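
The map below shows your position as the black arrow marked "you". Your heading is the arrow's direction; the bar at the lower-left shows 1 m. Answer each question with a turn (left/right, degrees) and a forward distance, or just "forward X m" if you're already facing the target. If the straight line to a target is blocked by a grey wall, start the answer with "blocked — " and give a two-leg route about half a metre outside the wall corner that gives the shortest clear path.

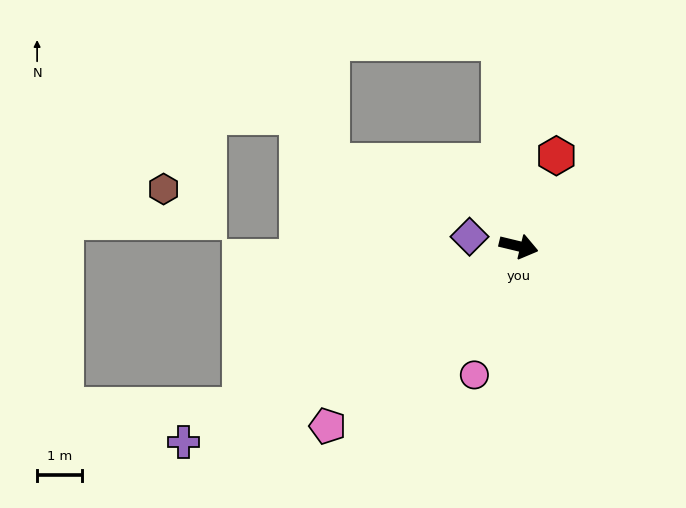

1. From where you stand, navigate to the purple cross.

turn right 136°, forward 8.7 m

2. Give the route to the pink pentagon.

turn right 123°, forward 5.9 m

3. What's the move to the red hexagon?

turn left 81°, forward 2.2 m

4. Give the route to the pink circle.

turn right 95°, forward 3.1 m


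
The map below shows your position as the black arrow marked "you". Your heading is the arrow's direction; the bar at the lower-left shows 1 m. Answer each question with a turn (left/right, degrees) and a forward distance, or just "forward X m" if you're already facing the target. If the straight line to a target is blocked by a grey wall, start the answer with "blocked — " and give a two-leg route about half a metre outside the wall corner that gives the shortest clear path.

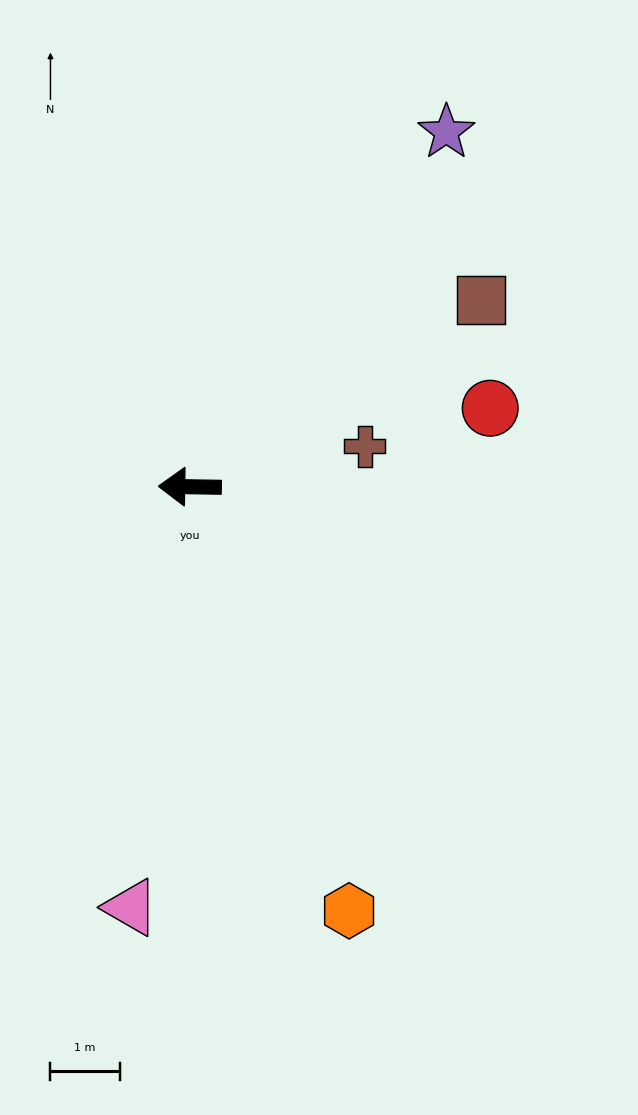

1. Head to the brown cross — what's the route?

turn right 166°, forward 2.6 m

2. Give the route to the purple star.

turn right 125°, forward 6.3 m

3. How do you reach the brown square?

turn right 146°, forward 5.0 m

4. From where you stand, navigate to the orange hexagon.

turn left 112°, forward 6.5 m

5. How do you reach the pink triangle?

turn left 83°, forward 6.1 m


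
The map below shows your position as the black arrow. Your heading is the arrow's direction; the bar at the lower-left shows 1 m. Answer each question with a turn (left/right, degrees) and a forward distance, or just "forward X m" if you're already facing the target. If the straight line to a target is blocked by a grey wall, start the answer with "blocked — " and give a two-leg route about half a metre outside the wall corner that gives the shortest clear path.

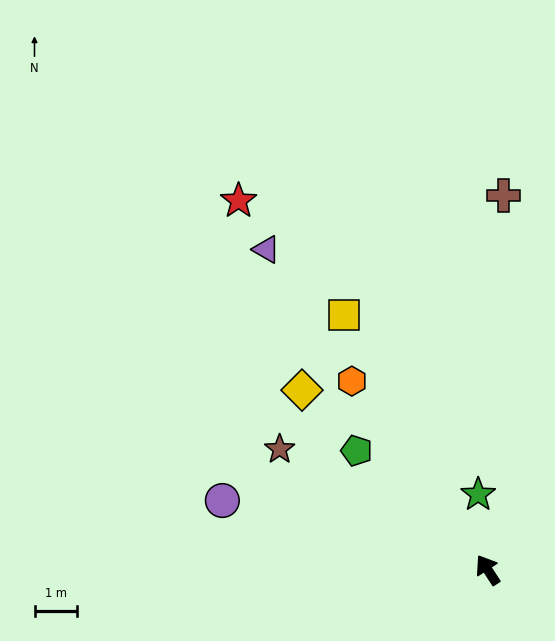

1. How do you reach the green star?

turn right 26°, forward 1.8 m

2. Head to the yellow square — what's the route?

turn right 4°, forward 6.9 m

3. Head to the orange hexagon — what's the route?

turn left 3°, forward 5.5 m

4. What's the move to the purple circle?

turn left 42°, forward 6.5 m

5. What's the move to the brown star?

turn left 27°, forward 5.7 m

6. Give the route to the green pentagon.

turn left 15°, forward 4.2 m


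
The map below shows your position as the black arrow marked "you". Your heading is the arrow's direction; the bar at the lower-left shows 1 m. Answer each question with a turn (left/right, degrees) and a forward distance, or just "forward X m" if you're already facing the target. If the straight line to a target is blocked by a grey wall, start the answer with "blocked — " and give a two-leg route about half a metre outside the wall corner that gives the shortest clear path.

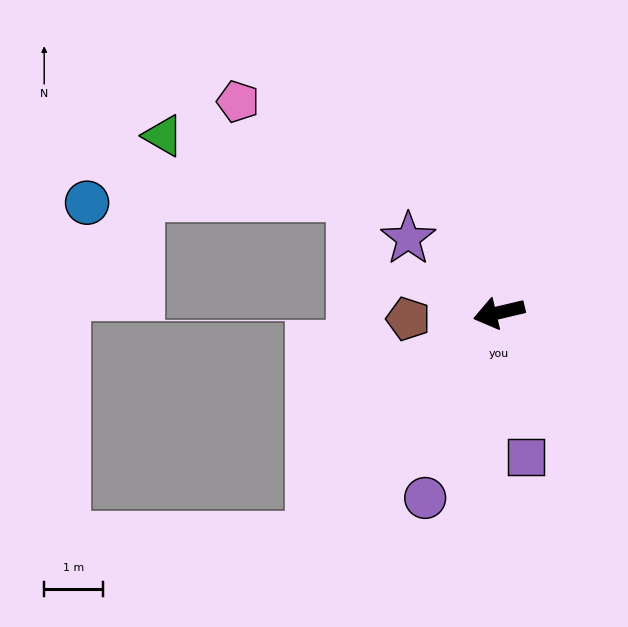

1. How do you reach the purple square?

turn left 87°, forward 2.5 m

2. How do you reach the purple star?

turn right 52°, forward 2.0 m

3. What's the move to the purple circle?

turn left 55°, forward 3.4 m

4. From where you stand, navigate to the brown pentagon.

turn right 9°, forward 1.5 m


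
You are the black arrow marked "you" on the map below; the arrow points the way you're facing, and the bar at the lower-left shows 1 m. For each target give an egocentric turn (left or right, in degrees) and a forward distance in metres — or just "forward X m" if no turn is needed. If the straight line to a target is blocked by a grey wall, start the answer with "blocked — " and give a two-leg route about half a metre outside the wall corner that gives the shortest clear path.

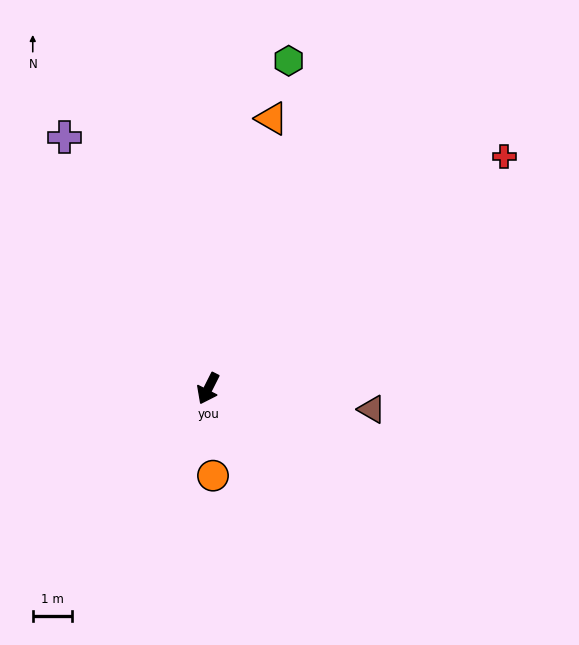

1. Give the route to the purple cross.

turn right 124°, forward 7.5 m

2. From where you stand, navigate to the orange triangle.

turn right 166°, forward 7.2 m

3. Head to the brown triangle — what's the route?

turn left 110°, forward 4.3 m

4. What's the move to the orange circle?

turn left 30°, forward 2.2 m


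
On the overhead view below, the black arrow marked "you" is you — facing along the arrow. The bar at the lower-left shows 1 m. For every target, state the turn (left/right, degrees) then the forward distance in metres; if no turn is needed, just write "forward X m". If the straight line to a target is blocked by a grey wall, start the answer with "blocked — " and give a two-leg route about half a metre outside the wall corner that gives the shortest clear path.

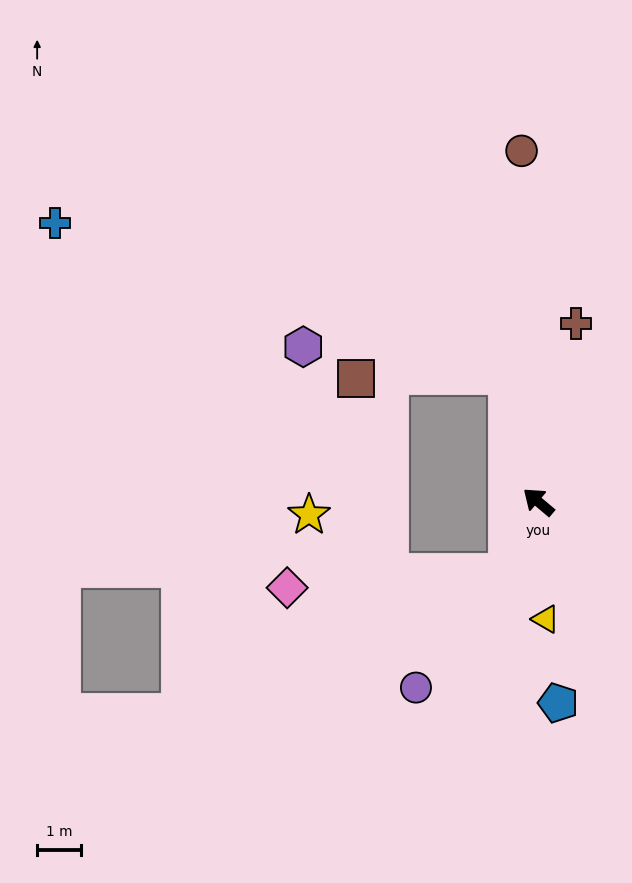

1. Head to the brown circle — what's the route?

turn right 47°, forward 8.1 m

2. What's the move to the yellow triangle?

turn left 134°, forward 2.7 m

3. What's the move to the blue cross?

blocked — turn right 36°, forward 3.0 m, then turn left 57°, forward 10.9 m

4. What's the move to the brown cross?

turn right 62°, forward 4.2 m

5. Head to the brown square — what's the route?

blocked — turn right 36°, forward 3.0 m, then turn left 77°, forward 3.5 m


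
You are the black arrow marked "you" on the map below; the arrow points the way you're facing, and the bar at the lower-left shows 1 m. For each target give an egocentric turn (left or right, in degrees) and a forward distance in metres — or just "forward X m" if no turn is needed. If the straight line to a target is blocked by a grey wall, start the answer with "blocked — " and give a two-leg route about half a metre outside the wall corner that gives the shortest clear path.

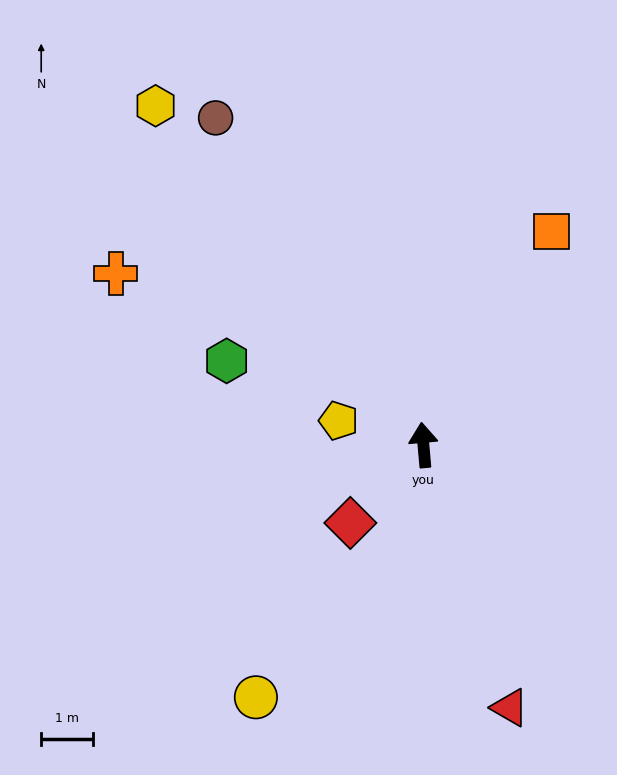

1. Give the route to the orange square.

turn right 36°, forward 4.8 m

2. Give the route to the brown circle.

turn left 27°, forward 7.5 m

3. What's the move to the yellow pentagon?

turn left 69°, forward 1.7 m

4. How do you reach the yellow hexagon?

turn left 33°, forward 8.3 m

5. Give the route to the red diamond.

turn left 132°, forward 2.1 m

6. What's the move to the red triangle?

turn right 167°, forward 5.3 m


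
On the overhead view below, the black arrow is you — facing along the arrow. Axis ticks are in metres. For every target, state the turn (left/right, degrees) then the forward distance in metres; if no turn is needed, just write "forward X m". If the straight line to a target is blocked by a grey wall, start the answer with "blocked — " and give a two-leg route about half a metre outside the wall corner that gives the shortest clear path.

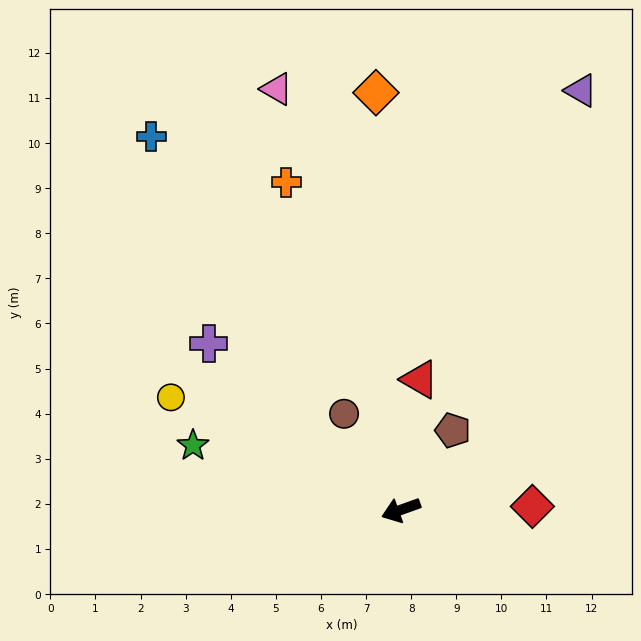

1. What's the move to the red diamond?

turn left 162°, forward 2.9 m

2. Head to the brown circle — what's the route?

turn right 79°, forward 2.5 m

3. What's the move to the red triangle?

turn right 118°, forward 2.9 m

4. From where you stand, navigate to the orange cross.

turn right 90°, forward 7.7 m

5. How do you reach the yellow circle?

turn right 46°, forward 5.7 m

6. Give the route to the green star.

turn right 37°, forward 4.8 m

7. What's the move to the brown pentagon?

turn right 143°, forward 2.1 m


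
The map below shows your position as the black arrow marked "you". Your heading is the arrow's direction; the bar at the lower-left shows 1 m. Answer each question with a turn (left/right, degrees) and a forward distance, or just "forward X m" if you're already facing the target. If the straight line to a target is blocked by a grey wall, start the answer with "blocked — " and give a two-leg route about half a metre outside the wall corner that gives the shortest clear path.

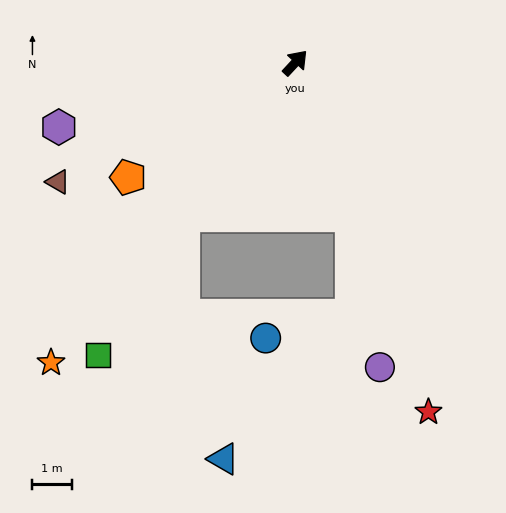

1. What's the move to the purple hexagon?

turn left 148°, forward 6.3 m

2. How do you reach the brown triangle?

turn left 160°, forward 6.8 m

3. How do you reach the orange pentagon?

turn left 167°, forward 5.2 m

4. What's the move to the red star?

turn right 116°, forward 9.6 m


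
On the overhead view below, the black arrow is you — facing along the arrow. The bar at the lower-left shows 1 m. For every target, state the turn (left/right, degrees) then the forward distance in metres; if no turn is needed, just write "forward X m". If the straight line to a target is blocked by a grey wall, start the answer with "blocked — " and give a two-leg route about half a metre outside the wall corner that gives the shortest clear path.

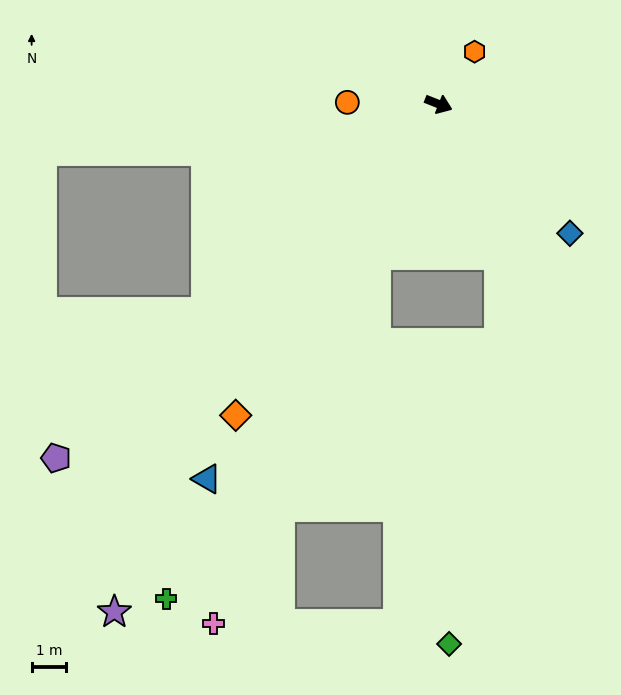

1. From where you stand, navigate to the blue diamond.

turn right 23°, forward 5.3 m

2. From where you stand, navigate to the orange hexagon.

turn left 77°, forward 1.8 m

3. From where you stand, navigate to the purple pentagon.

turn right 116°, forward 15.1 m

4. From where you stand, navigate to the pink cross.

turn right 92°, forward 16.4 m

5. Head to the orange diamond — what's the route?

turn right 101°, forward 10.7 m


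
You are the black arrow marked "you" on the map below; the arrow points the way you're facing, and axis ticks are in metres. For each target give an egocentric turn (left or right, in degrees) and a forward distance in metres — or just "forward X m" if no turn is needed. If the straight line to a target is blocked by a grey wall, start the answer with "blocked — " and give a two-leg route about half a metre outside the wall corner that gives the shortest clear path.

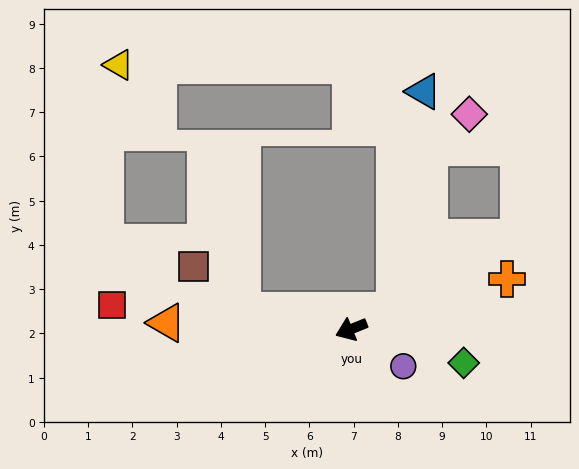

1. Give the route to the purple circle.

turn left 122°, forward 1.4 m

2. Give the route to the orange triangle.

turn right 24°, forward 4.2 m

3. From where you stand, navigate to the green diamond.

turn left 141°, forward 2.7 m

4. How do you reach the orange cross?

turn left 176°, forward 3.7 m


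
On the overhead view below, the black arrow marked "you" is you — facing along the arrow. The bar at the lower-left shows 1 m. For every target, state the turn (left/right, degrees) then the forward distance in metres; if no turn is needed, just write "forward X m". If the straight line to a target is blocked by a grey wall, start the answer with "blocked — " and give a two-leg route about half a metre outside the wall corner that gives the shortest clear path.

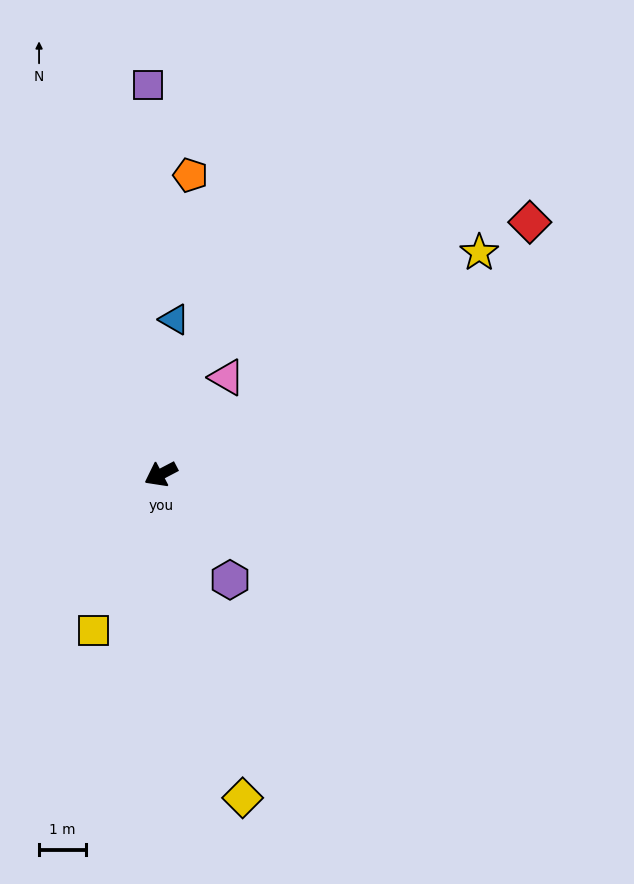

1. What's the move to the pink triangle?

turn right 152°, forward 2.5 m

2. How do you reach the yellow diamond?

turn left 77°, forward 7.1 m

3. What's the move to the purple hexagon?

turn left 96°, forward 2.7 m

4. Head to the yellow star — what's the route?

turn right 173°, forward 8.3 m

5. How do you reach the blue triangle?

turn right 123°, forward 3.3 m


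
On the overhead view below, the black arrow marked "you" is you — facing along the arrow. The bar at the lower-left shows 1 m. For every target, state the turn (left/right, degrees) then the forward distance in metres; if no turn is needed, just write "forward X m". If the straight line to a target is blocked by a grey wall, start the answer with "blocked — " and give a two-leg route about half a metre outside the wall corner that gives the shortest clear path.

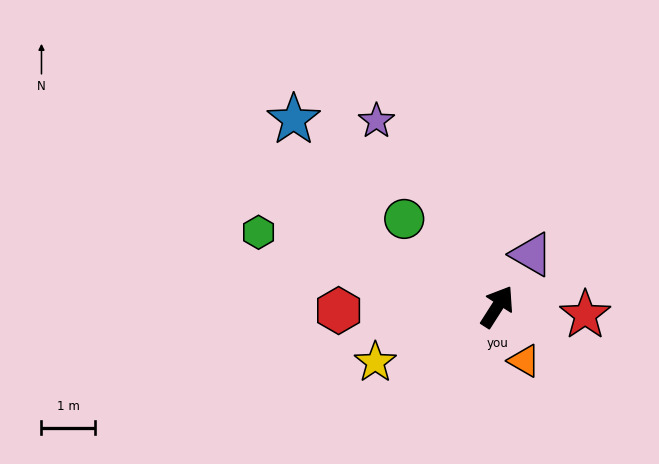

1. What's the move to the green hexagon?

turn left 105°, forward 4.7 m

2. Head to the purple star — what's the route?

turn left 66°, forward 4.2 m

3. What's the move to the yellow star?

turn left 147°, forward 2.5 m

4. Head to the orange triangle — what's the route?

turn right 121°, forward 1.1 m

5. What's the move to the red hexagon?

turn left 124°, forward 3.0 m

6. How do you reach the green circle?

turn left 79°, forward 2.4 m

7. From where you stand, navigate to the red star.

turn right 63°, forward 1.7 m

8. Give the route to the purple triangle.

forward 1.2 m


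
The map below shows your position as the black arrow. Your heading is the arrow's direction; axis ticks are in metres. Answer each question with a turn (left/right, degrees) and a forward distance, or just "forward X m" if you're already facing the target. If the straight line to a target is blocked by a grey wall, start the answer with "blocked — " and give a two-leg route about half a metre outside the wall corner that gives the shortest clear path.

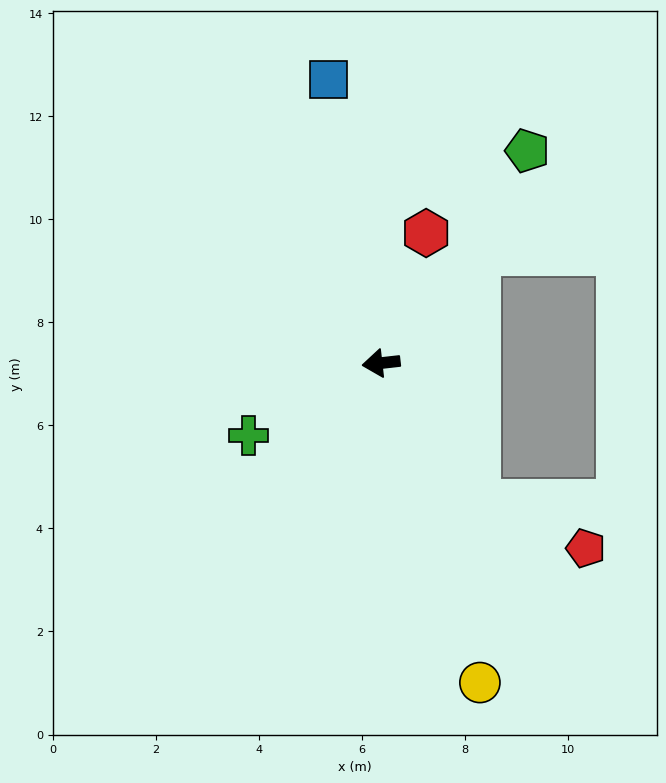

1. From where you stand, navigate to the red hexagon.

turn right 116°, forward 2.7 m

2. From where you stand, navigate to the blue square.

turn right 86°, forward 5.6 m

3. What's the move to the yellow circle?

turn left 101°, forward 6.5 m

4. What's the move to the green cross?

turn left 22°, forward 2.9 m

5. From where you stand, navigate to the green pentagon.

turn right 131°, forward 5.0 m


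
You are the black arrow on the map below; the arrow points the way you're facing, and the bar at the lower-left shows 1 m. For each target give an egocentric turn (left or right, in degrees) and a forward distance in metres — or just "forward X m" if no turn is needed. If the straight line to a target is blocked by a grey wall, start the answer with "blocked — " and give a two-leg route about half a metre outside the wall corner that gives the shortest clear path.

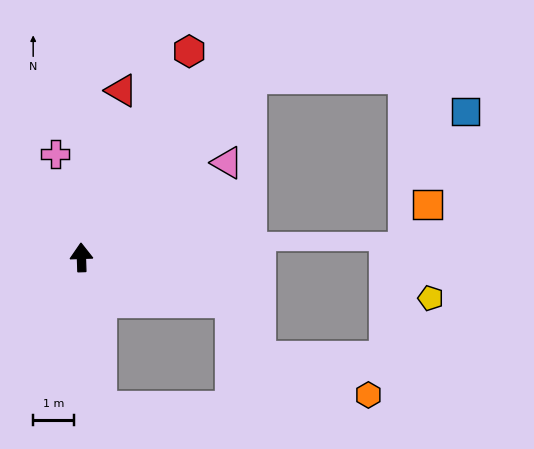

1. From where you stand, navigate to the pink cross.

turn left 12°, forward 2.6 m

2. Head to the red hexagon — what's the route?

turn right 30°, forward 5.7 m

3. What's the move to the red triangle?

turn right 15°, forward 4.2 m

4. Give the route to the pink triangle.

turn right 59°, forward 4.3 m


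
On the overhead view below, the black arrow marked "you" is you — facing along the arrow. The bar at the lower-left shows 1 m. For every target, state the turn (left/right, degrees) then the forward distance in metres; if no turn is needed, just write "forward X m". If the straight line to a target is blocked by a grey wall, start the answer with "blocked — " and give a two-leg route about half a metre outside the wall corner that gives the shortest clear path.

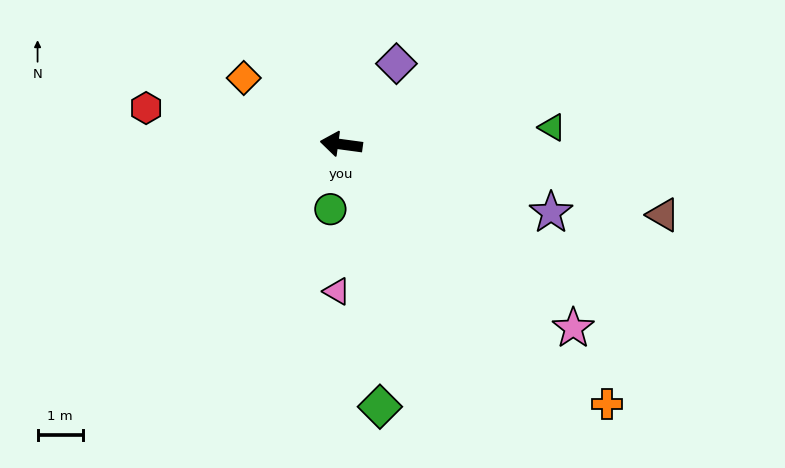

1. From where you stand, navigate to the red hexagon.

turn right 3°, forward 4.4 m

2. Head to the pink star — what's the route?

turn left 149°, forward 6.6 m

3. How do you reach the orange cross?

turn left 143°, forward 8.3 m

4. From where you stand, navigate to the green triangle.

turn right 168°, forward 4.7 m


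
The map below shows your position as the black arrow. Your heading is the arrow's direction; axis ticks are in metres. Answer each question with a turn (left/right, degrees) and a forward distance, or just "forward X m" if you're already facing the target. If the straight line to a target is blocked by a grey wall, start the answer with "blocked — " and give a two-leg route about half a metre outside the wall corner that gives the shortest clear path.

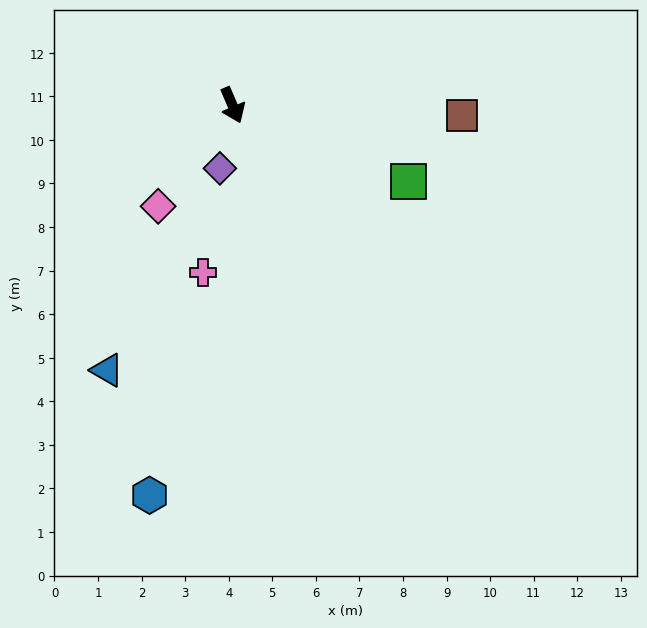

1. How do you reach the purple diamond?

turn right 35°, forward 1.5 m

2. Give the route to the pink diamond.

turn right 60°, forward 2.9 m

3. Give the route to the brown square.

turn left 64°, forward 5.3 m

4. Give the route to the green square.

turn left 43°, forward 4.4 m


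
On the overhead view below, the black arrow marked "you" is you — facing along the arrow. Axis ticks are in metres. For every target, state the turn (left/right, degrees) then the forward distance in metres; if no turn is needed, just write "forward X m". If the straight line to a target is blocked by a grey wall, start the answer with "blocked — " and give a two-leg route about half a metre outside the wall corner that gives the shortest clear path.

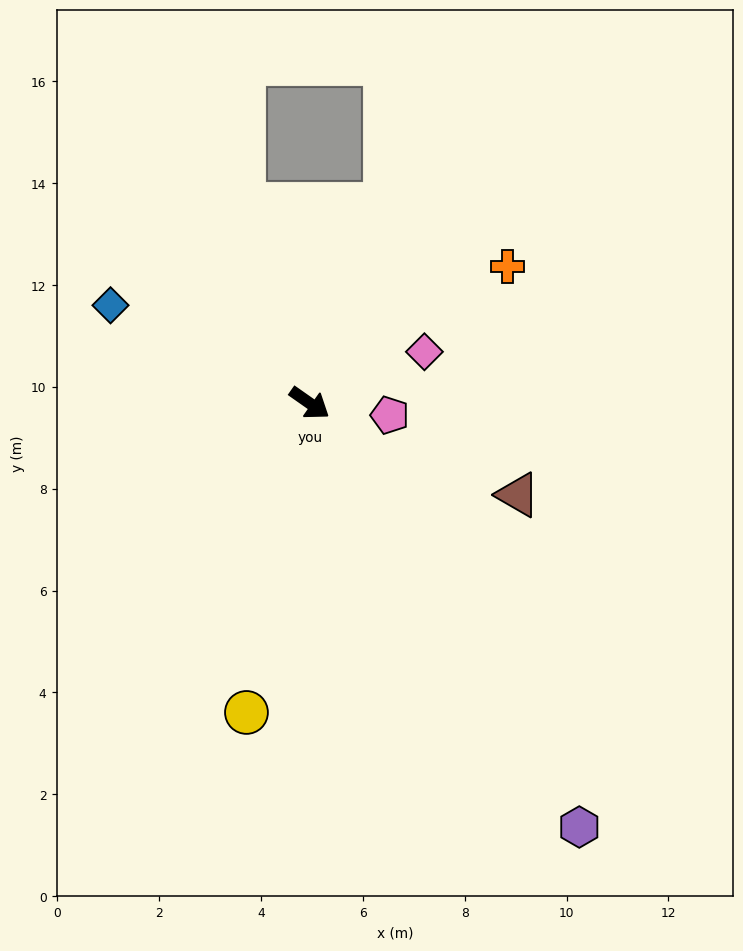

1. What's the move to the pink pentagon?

turn left 27°, forward 1.6 m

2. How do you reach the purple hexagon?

turn right 22°, forward 9.9 m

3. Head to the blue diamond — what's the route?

turn right 171°, forward 4.4 m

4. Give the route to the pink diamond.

turn left 59°, forward 2.5 m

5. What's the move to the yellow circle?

turn right 66°, forward 6.2 m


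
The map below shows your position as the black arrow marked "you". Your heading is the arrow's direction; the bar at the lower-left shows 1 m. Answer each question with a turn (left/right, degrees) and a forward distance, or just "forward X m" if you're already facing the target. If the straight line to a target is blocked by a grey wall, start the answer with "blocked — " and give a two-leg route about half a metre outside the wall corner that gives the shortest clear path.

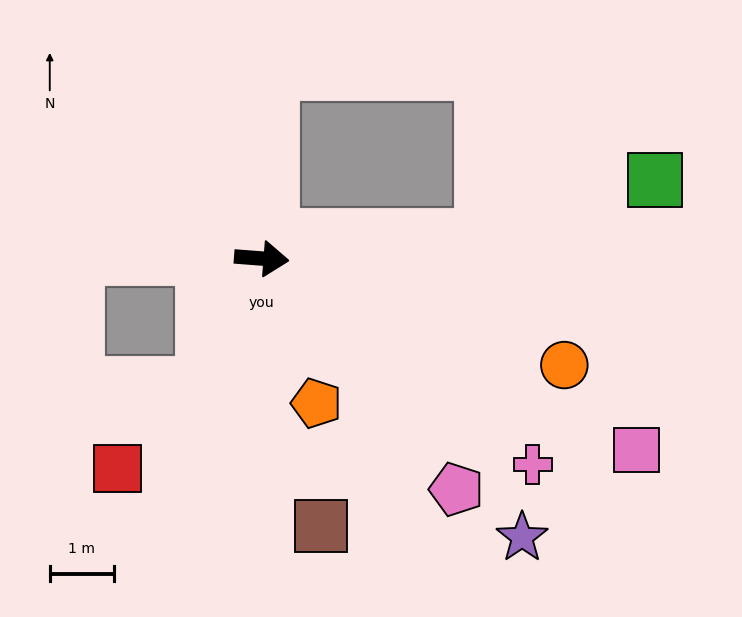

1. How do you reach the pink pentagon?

turn right 45°, forward 4.7 m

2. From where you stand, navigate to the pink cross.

turn right 33°, forward 5.3 m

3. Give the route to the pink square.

turn right 23°, forward 6.5 m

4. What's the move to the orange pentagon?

turn right 65°, forward 2.4 m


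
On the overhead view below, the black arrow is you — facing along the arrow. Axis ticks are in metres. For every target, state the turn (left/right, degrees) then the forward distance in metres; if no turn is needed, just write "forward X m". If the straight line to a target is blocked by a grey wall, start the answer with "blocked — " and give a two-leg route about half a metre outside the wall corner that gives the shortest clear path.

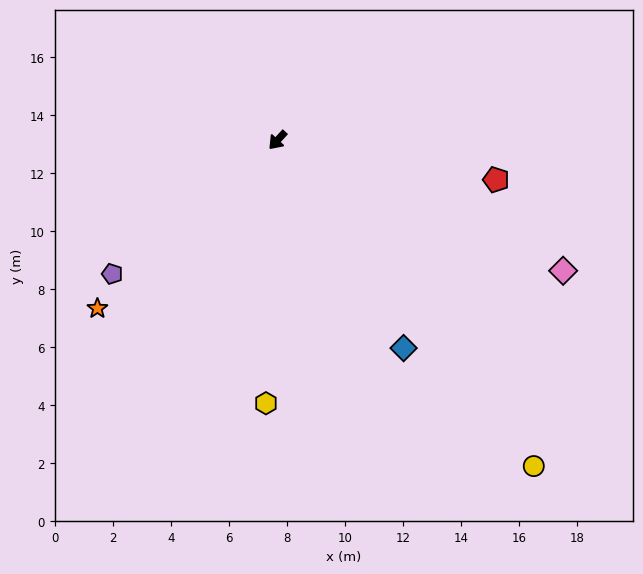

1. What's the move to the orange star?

turn right 4°, forward 8.5 m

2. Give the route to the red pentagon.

turn left 122°, forward 7.7 m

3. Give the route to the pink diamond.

turn left 108°, forward 10.8 m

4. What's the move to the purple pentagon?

turn right 9°, forward 7.3 m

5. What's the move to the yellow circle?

turn left 81°, forward 14.3 m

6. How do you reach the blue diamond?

turn left 74°, forward 8.4 m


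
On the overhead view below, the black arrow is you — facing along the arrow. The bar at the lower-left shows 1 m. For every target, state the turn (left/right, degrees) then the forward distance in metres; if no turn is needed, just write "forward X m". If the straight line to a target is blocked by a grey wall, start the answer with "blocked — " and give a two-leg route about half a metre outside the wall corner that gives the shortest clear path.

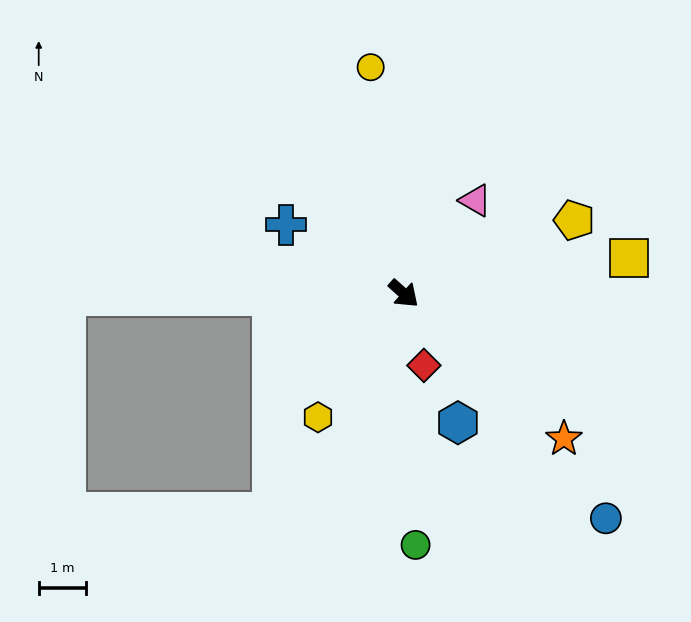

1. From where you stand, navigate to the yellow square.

turn left 51°, forward 4.8 m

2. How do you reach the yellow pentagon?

turn left 65°, forward 3.9 m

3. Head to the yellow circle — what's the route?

turn left 140°, forward 4.8 m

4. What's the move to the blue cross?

turn right 169°, forward 2.9 m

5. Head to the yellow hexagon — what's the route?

turn right 83°, forward 3.2 m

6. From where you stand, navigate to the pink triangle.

turn left 94°, forward 2.5 m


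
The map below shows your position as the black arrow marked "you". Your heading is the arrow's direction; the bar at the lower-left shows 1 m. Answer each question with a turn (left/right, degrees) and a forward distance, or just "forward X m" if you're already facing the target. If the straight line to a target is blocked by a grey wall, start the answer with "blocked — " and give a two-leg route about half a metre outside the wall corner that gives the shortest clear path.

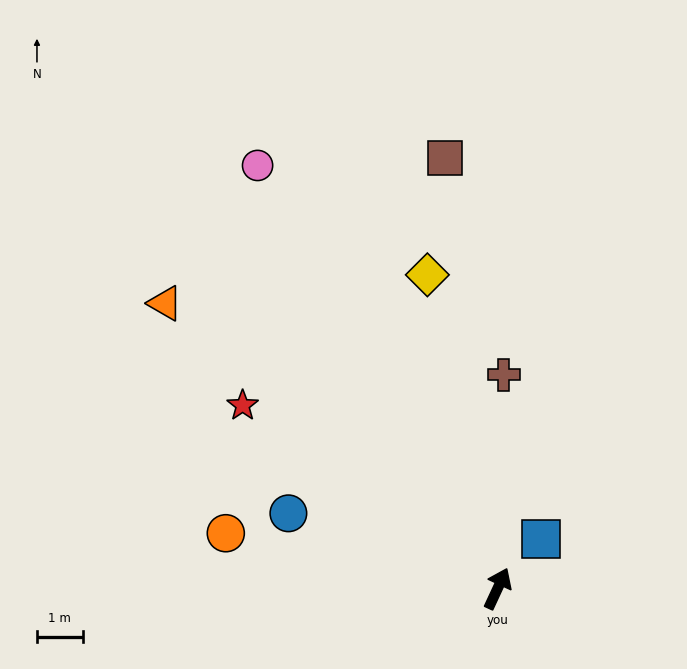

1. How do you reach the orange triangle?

turn left 74°, forward 9.6 m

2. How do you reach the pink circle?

turn left 54°, forward 10.6 m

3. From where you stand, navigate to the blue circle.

turn left 95°, forward 4.9 m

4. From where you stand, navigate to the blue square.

turn right 16°, forward 1.4 m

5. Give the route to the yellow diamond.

turn left 37°, forward 7.0 m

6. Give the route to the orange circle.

turn left 103°, forward 6.1 m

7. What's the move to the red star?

turn left 79°, forward 6.9 m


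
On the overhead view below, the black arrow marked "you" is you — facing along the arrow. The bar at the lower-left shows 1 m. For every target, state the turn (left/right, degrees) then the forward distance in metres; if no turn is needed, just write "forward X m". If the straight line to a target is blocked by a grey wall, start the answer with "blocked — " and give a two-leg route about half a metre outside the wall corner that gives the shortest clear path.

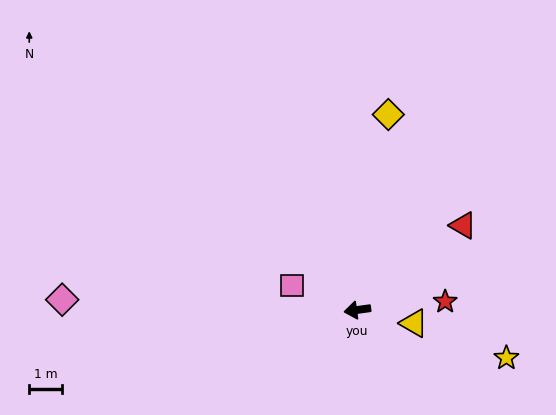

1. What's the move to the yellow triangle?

turn left 159°, forward 1.8 m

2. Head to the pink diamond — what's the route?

turn right 10°, forward 9.1 m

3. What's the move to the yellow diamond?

turn right 107°, forward 6.1 m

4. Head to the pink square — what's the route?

turn right 29°, forward 2.2 m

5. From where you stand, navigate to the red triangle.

turn right 149°, forward 4.2 m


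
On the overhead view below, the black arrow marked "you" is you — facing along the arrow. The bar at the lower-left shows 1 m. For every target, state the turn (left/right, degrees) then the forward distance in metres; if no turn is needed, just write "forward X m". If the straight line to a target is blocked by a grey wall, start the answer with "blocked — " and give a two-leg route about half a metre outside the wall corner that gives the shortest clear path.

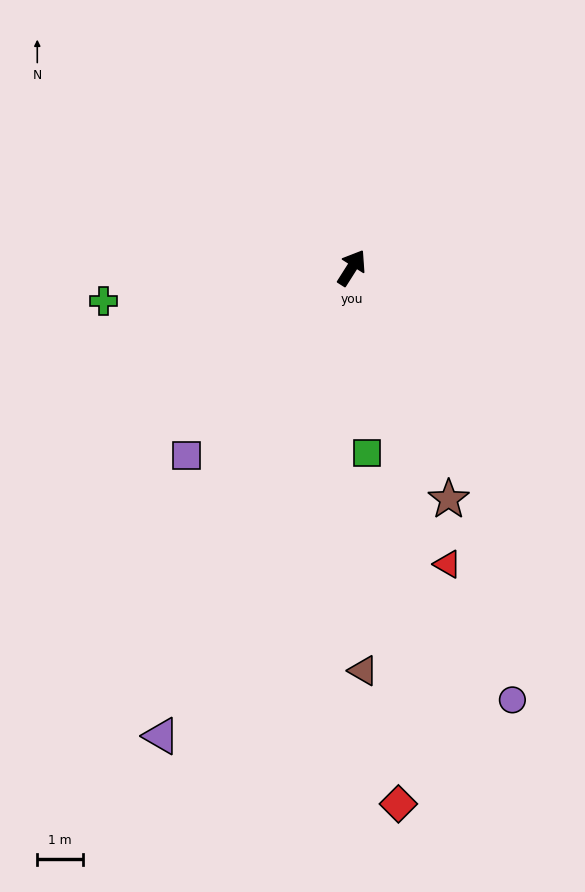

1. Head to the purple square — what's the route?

turn left 171°, forward 5.5 m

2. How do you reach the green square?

turn right 143°, forward 4.0 m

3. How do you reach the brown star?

turn right 125°, forward 5.5 m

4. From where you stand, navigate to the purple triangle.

turn right 170°, forward 11.0 m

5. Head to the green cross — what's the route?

turn left 130°, forward 5.5 m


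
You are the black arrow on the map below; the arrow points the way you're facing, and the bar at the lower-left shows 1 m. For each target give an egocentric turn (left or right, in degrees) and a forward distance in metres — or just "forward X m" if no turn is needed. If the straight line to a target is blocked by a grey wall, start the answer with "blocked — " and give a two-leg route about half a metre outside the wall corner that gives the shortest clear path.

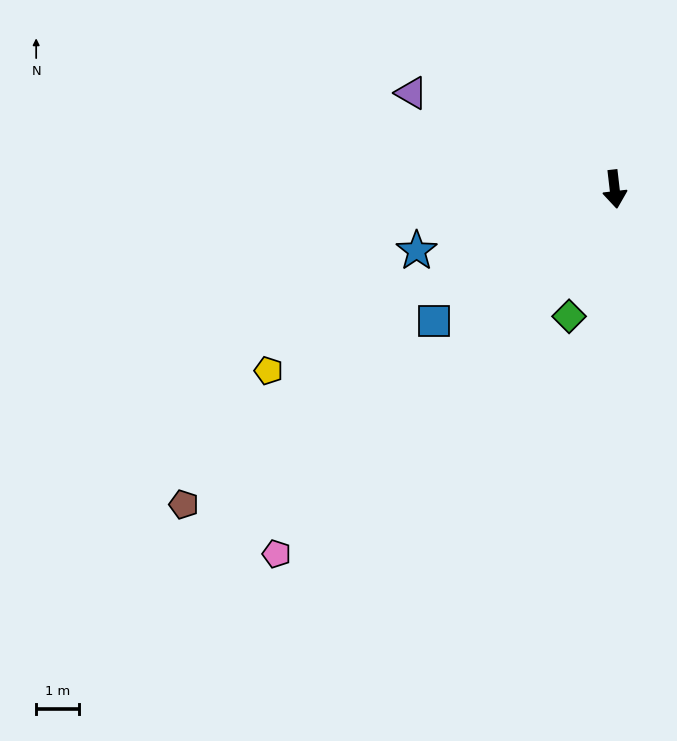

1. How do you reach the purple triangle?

turn right 122°, forward 5.2 m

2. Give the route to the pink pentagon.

turn right 49°, forward 11.6 m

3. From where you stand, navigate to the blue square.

turn right 61°, forward 5.2 m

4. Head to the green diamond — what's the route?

turn right 26°, forward 3.2 m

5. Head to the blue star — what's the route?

turn right 79°, forward 4.8 m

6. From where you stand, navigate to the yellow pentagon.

turn right 69°, forward 9.1 m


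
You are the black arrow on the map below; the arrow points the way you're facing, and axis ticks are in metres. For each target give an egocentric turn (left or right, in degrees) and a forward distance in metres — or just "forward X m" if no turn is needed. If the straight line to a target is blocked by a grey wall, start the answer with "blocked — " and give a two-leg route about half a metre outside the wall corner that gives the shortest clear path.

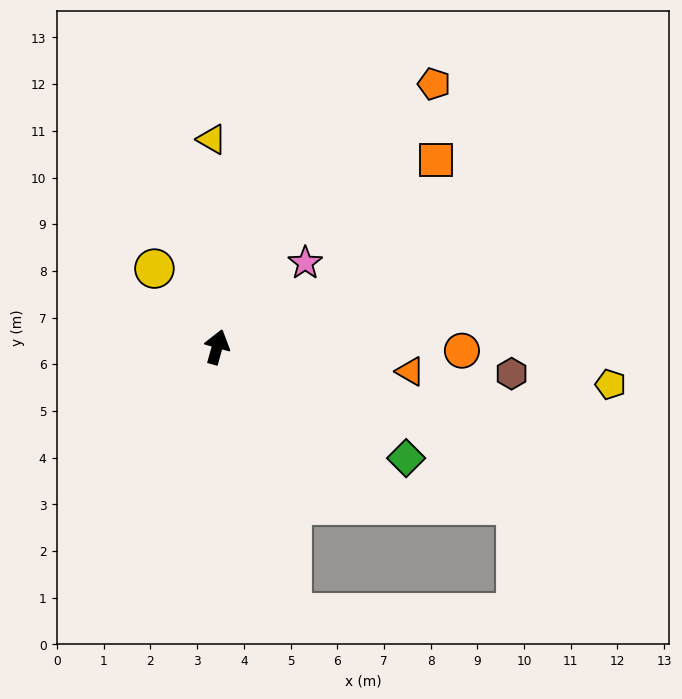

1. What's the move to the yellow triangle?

turn left 17°, forward 4.4 m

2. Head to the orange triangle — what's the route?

turn right 82°, forward 4.2 m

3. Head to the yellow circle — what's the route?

turn left 54°, forward 2.1 m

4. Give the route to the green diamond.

turn right 105°, forward 4.7 m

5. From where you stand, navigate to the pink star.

turn right 31°, forward 2.6 m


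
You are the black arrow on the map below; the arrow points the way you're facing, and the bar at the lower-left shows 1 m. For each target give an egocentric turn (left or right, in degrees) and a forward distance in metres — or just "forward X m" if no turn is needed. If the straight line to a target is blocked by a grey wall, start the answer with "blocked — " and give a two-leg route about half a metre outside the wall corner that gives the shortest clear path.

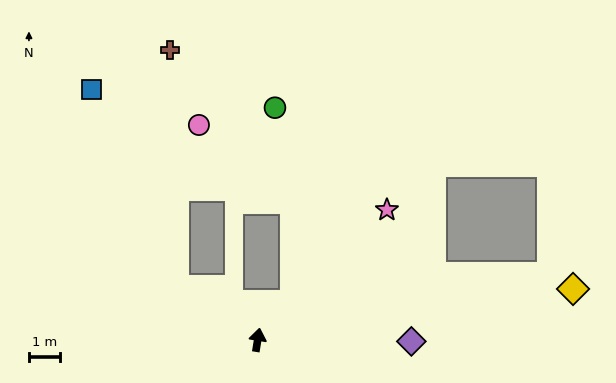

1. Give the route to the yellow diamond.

turn right 72°, forward 10.3 m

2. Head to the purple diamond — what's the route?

turn right 81°, forward 5.0 m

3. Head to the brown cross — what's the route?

blocked — turn left 67°, forward 3.1 m, then turn right 56°, forward 7.7 m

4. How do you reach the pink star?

turn right 36°, forward 5.9 m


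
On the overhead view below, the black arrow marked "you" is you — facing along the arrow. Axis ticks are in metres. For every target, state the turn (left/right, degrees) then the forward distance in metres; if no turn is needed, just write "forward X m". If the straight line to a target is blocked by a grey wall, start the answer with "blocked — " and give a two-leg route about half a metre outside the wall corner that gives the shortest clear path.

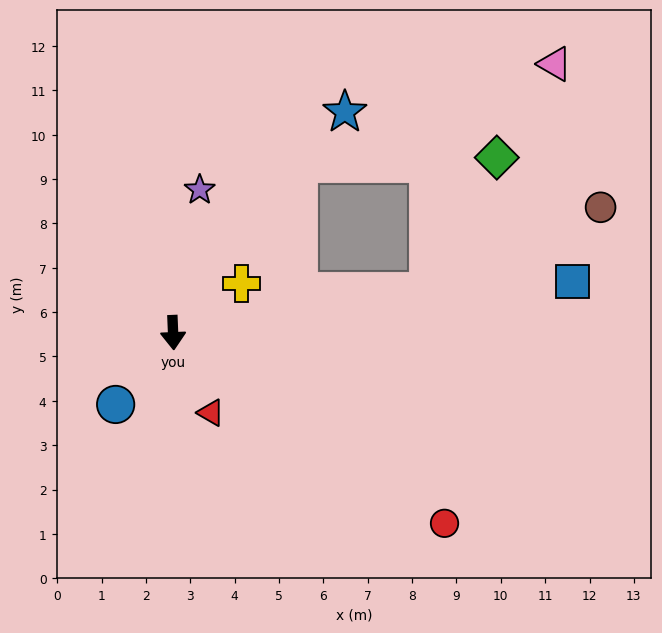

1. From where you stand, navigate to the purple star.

turn left 167°, forward 3.3 m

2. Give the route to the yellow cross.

turn left 123°, forward 1.9 m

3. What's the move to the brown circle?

blocked — turn left 97°, forward 5.8 m, then turn left 17°, forward 4.3 m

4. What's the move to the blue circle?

turn right 41°, forward 2.1 m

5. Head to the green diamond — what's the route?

blocked — turn left 97°, forward 5.8 m, then turn left 53°, forward 3.4 m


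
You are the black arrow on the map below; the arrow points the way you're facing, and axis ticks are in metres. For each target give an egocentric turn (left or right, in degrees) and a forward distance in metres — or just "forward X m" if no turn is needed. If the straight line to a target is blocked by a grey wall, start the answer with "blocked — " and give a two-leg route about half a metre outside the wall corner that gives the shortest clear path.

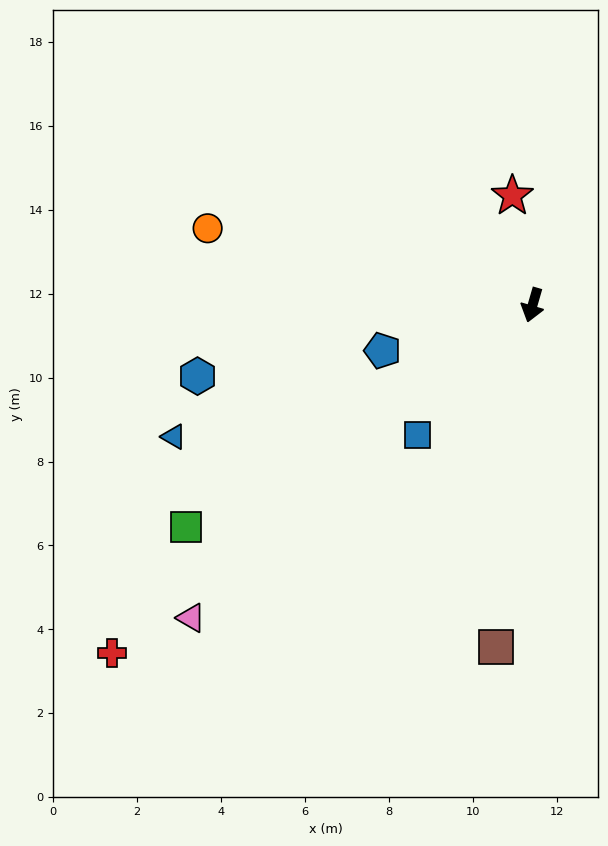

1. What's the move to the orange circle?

turn right 87°, forward 8.0 m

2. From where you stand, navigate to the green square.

turn right 41°, forward 9.8 m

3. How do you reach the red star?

turn right 153°, forward 2.7 m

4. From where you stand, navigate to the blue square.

turn right 25°, forward 4.1 m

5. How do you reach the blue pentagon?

turn right 57°, forward 3.7 m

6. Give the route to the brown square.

turn left 10°, forward 8.2 m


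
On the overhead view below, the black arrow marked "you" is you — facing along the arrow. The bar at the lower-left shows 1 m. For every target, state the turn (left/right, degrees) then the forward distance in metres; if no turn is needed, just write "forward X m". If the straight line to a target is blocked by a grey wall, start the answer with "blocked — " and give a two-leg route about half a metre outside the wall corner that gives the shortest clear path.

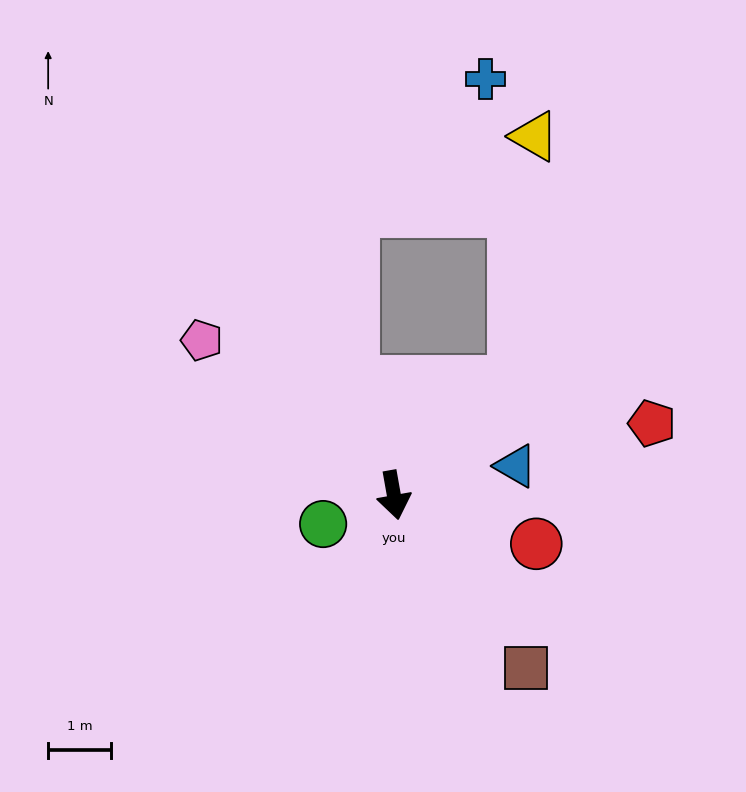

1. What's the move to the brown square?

turn left 27°, forward 3.5 m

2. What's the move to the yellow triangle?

blocked — turn left 123°, forward 2.6 m, then turn left 42°, forward 3.9 m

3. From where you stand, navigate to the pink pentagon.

turn right 139°, forward 3.9 m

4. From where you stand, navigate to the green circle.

turn right 78°, forward 1.2 m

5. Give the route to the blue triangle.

turn left 93°, forward 2.0 m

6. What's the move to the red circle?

turn left 61°, forward 2.4 m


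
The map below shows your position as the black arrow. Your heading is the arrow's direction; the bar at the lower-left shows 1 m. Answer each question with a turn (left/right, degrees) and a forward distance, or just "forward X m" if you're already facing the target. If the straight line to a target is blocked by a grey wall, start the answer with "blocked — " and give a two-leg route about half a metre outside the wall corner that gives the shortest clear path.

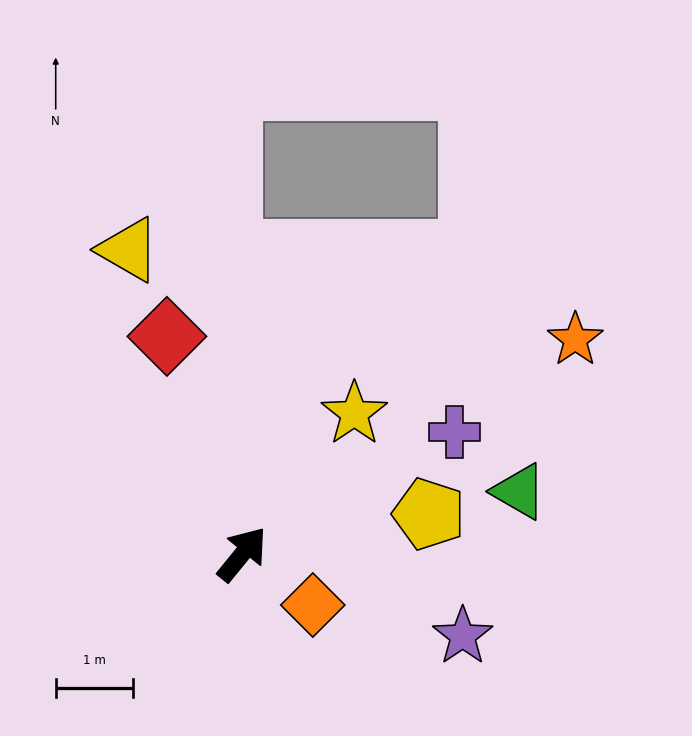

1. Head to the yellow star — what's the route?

forward 2.3 m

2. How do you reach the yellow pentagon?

turn right 39°, forward 2.5 m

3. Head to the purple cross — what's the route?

turn right 21°, forward 3.2 m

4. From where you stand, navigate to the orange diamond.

turn right 87°, forward 1.1 m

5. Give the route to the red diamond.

turn left 58°, forward 3.0 m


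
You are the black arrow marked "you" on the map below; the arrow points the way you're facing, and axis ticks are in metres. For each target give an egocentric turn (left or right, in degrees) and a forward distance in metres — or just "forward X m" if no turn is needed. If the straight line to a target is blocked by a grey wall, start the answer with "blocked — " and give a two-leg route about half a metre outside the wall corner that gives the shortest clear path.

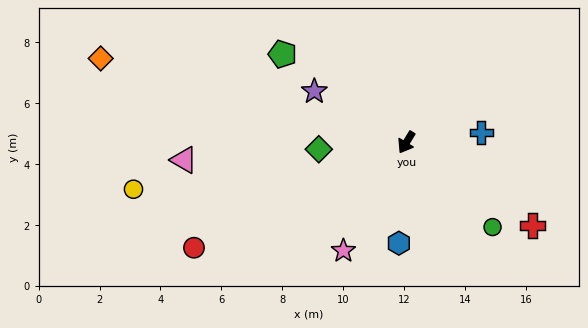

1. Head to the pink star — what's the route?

forward 4.1 m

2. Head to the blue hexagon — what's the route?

turn left 27°, forward 3.3 m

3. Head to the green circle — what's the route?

turn left 77°, forward 4.0 m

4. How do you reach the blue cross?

turn left 129°, forward 2.5 m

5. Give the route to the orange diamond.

turn right 74°, forward 10.4 m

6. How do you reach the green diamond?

turn right 54°, forward 2.9 m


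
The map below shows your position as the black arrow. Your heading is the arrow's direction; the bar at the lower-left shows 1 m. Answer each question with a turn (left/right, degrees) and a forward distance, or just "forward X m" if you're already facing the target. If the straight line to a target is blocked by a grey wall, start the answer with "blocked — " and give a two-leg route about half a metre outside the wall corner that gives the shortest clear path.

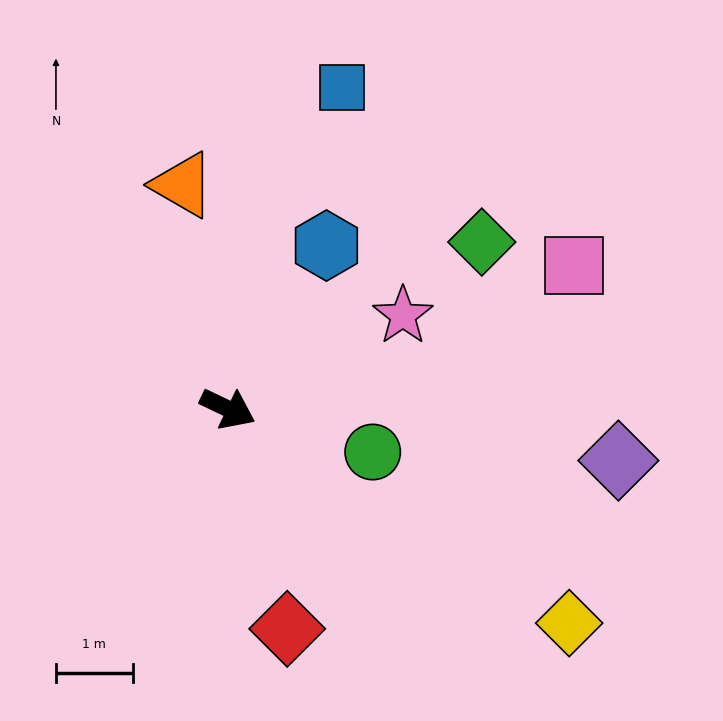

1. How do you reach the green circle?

turn left 9°, forward 2.0 m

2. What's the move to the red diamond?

turn right 49°, forward 3.0 m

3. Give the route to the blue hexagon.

turn left 84°, forward 2.5 m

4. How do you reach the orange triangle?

turn left 127°, forward 3.0 m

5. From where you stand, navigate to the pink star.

turn left 54°, forward 2.6 m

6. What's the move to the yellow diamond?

turn right 7°, forward 5.3 m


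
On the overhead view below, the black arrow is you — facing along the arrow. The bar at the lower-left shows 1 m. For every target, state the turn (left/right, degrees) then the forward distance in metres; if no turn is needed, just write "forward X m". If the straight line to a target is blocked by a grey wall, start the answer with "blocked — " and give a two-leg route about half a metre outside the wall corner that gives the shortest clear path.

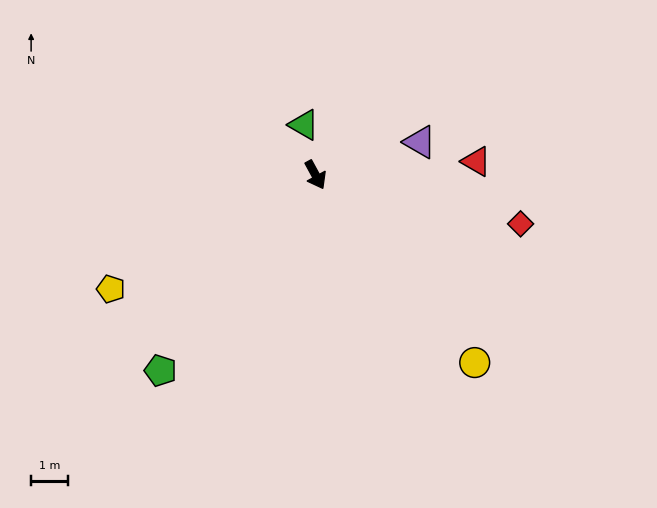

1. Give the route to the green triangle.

turn left 165°, forward 1.4 m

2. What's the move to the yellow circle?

turn left 12°, forward 6.7 m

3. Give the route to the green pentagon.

turn right 67°, forward 6.7 m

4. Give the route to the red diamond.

turn left 48°, forward 5.7 m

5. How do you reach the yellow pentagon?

turn right 89°, forward 6.3 m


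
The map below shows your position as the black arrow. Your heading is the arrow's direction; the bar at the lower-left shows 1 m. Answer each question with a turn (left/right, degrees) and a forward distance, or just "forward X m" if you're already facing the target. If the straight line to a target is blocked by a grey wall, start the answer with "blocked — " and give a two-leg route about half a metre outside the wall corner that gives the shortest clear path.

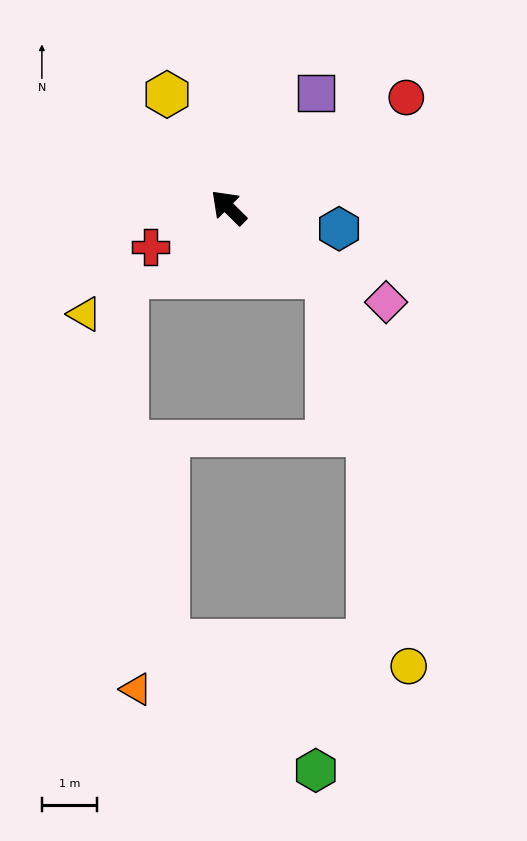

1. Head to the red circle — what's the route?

turn right 104°, forward 3.8 m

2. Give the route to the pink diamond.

turn right 166°, forward 3.3 m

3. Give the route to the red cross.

turn left 72°, forward 1.6 m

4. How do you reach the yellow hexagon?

turn right 17°, forward 2.3 m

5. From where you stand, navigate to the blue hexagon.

turn right 146°, forward 2.0 m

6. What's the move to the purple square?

turn right 83°, forward 2.6 m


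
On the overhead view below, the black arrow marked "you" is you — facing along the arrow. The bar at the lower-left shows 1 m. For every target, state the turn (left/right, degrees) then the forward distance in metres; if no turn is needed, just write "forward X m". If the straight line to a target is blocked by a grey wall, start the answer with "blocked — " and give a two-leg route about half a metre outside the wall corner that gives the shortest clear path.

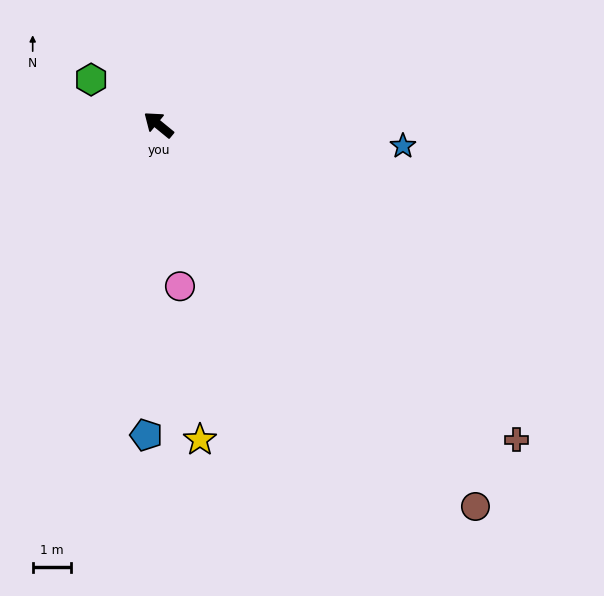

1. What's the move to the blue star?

turn right 146°, forward 6.4 m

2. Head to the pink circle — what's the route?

turn left 137°, forward 4.3 m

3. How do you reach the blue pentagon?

turn left 127°, forward 8.2 m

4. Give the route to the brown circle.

turn left 169°, forward 13.0 m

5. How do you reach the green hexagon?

turn left 5°, forward 2.1 m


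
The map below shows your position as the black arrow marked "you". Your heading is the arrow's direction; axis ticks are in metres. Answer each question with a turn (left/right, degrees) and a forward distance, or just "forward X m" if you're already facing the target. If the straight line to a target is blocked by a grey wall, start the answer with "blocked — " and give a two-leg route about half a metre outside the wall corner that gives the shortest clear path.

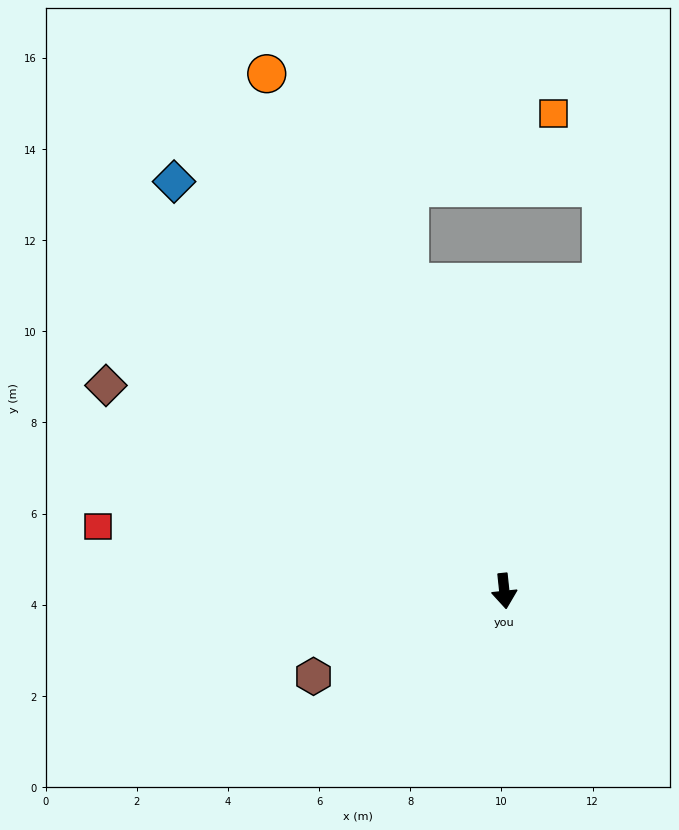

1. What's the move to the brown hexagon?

turn right 72°, forward 4.6 m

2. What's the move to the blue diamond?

turn right 147°, forward 11.5 m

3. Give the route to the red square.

turn right 105°, forward 9.0 m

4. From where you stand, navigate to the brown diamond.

turn right 123°, forward 9.8 m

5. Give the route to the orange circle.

turn right 161°, forward 12.5 m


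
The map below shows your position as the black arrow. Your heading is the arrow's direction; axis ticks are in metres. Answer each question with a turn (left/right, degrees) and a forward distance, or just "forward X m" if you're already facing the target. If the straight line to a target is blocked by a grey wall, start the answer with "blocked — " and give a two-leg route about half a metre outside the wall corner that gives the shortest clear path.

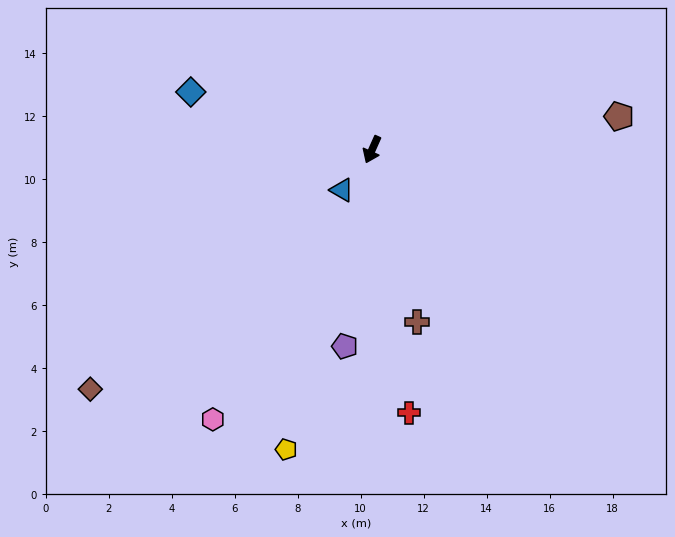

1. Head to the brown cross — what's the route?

turn left 39°, forward 5.7 m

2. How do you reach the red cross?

turn left 32°, forward 8.4 m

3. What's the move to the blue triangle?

turn right 13°, forward 1.6 m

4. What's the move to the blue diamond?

turn right 84°, forward 6.0 m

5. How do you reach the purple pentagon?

turn left 16°, forward 6.3 m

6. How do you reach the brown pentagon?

turn left 122°, forward 7.9 m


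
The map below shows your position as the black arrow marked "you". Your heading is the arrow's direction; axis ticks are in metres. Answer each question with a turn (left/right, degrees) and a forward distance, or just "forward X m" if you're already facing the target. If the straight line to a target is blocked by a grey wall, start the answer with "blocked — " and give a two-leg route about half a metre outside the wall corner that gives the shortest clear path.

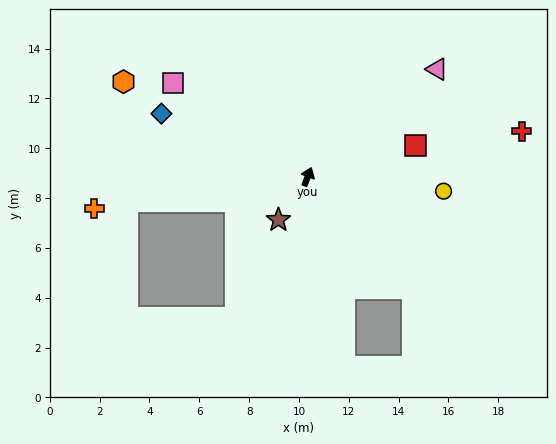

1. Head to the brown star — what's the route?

turn left 167°, forward 2.1 m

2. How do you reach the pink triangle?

turn right 29°, forward 6.7 m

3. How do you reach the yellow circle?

turn right 75°, forward 5.5 m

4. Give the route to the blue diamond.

turn left 88°, forward 6.4 m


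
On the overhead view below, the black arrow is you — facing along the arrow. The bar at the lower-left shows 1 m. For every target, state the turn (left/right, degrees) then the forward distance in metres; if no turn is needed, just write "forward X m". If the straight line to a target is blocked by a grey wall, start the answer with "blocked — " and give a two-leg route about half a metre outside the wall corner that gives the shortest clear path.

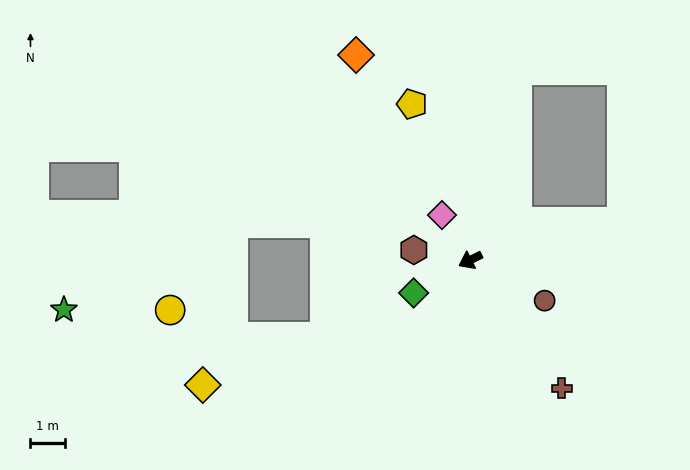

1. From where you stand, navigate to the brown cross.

turn left 99°, forward 4.5 m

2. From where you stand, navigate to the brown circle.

turn left 125°, forward 2.4 m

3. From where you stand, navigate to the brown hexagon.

turn right 37°, forward 1.6 m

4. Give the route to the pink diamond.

turn right 84°, forward 1.5 m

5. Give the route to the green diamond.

turn left 4°, forward 1.9 m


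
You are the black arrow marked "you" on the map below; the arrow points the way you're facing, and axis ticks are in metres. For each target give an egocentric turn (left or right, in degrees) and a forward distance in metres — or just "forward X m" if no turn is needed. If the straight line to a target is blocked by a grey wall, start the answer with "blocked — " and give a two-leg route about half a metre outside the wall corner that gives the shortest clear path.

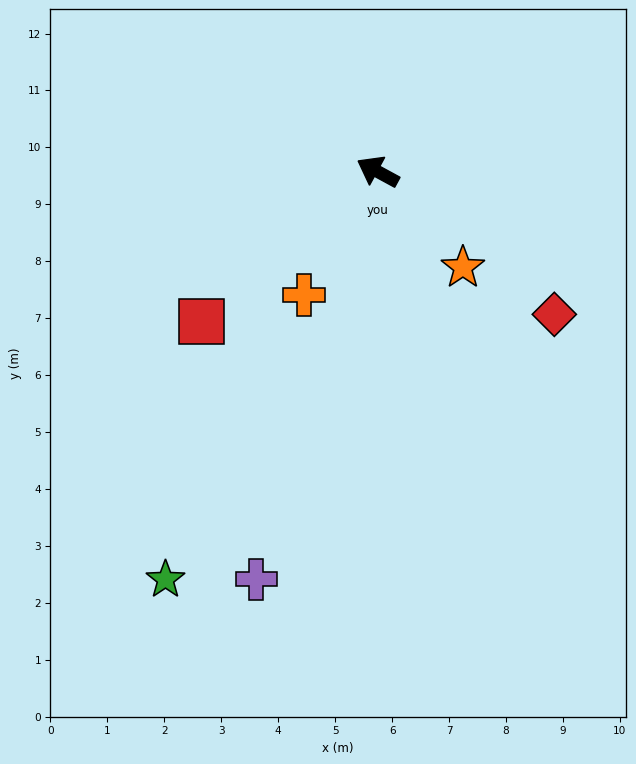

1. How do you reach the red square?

turn left 69°, forward 4.1 m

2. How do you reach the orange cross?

turn left 88°, forward 2.5 m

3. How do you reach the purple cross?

turn left 102°, forward 7.5 m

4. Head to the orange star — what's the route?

turn left 160°, forward 2.3 m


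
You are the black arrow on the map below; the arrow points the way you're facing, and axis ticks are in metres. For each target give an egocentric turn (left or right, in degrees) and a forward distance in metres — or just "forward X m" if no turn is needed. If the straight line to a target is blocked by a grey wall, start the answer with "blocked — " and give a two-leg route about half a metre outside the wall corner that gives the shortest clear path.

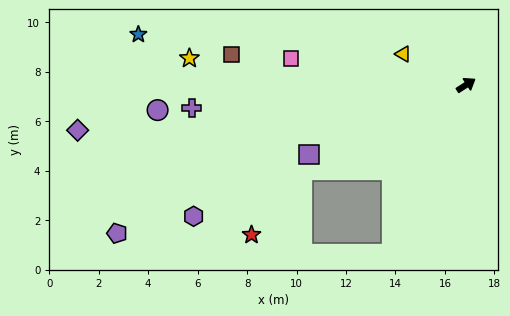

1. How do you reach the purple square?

turn left 171°, forward 6.9 m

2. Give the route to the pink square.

turn left 139°, forward 7.2 m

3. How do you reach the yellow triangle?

turn left 121°, forward 2.8 m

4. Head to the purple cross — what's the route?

turn left 152°, forward 11.1 m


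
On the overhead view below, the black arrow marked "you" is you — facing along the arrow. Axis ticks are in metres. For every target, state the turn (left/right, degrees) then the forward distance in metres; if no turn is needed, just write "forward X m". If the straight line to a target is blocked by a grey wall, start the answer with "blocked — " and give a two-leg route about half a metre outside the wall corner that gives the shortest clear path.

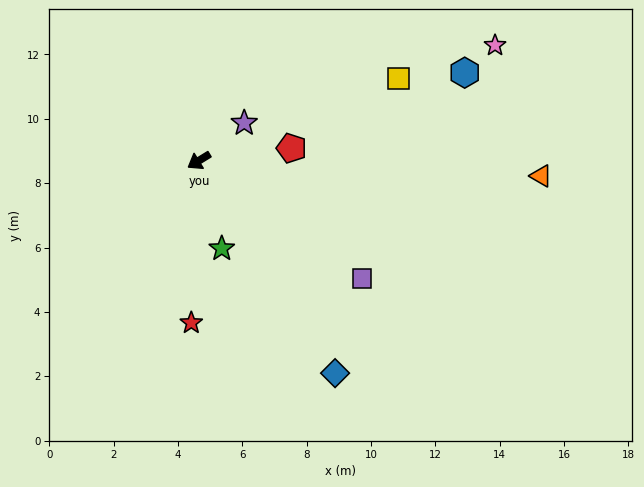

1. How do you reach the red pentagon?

turn left 156°, forward 2.9 m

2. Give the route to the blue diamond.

turn left 91°, forward 7.8 m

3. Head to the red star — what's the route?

turn left 56°, forward 5.0 m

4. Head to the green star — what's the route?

turn left 73°, forward 2.8 m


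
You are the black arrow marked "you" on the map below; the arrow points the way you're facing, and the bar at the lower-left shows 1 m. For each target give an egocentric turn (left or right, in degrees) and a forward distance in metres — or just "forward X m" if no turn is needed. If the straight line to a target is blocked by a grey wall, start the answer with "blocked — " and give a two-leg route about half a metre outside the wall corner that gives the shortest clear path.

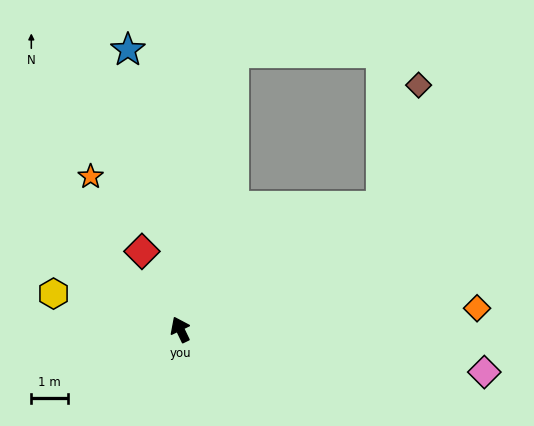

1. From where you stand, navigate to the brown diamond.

blocked — turn right 84°, forward 6.5 m, then turn left 41°, forward 3.5 m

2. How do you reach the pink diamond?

turn right 124°, forward 8.4 m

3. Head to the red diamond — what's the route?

forward 2.4 m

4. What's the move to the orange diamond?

turn right 112°, forward 8.2 m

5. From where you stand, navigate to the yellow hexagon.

turn left 48°, forward 3.6 m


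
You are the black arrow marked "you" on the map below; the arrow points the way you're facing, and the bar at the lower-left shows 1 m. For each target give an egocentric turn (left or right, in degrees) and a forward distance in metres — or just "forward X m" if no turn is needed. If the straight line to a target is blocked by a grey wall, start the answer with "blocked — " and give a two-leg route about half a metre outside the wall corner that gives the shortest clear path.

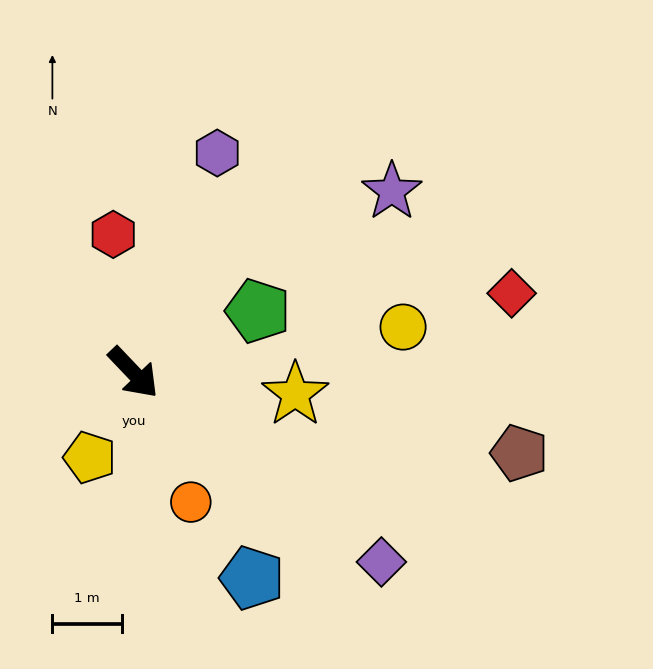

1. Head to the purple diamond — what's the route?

turn left 9°, forward 4.5 m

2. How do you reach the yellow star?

turn left 39°, forward 2.3 m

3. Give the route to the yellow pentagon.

turn right 71°, forward 1.4 m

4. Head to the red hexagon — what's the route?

turn left 145°, forward 2.0 m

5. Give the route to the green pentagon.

turn left 73°, forward 2.0 m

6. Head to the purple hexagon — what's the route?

turn left 116°, forward 3.4 m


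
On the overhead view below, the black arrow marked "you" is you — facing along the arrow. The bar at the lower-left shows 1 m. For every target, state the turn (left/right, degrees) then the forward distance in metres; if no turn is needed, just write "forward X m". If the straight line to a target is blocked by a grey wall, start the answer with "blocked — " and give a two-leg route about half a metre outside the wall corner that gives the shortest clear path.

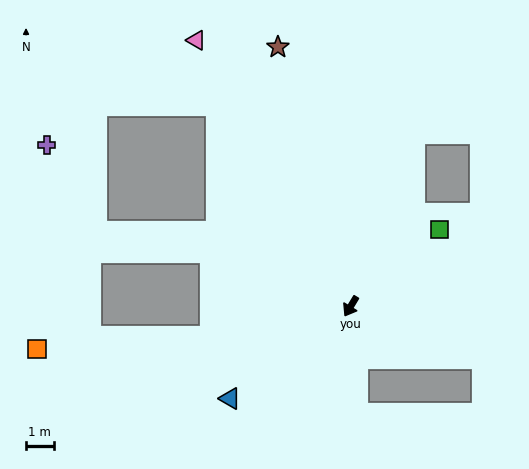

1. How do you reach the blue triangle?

turn right 22°, forward 5.5 m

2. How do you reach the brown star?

turn right 133°, forward 9.8 m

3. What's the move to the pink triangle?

turn right 119°, forward 11.1 m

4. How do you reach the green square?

turn left 162°, forward 4.3 m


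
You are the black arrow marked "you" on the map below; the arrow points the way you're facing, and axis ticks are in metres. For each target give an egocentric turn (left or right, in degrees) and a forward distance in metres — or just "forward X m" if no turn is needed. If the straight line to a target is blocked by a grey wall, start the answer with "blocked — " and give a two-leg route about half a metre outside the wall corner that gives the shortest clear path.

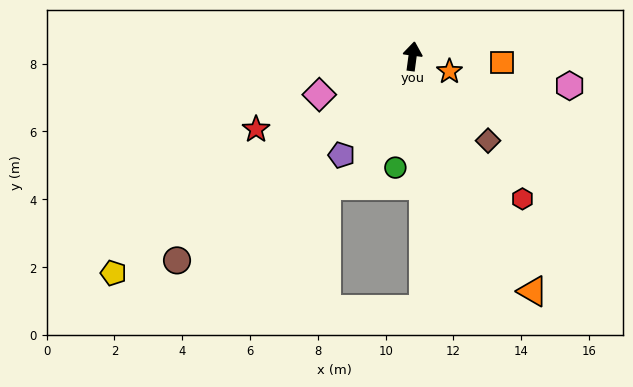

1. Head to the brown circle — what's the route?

turn left 139°, forward 9.2 m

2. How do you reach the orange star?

turn right 105°, forward 1.2 m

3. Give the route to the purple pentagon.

turn left 152°, forward 3.6 m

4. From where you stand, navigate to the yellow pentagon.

turn left 134°, forward 10.9 m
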